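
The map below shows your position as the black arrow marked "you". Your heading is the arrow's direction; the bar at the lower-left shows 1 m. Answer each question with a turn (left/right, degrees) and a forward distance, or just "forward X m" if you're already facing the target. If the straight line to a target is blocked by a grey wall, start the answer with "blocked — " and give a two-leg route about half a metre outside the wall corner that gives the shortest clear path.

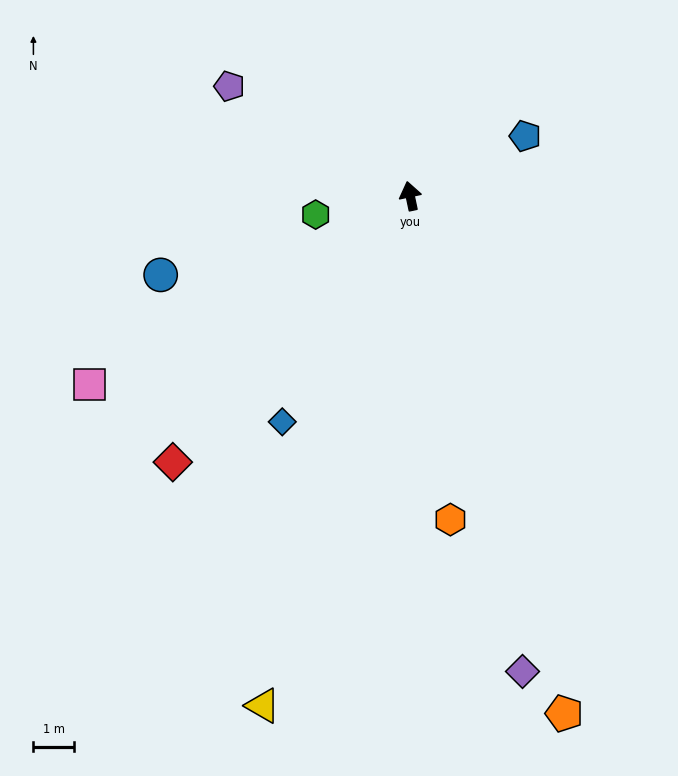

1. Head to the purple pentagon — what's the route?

turn left 47°, forward 5.2 m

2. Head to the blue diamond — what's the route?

turn left 139°, forward 6.4 m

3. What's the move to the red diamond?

turn left 126°, forward 8.9 m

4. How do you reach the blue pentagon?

turn right 74°, forward 3.2 m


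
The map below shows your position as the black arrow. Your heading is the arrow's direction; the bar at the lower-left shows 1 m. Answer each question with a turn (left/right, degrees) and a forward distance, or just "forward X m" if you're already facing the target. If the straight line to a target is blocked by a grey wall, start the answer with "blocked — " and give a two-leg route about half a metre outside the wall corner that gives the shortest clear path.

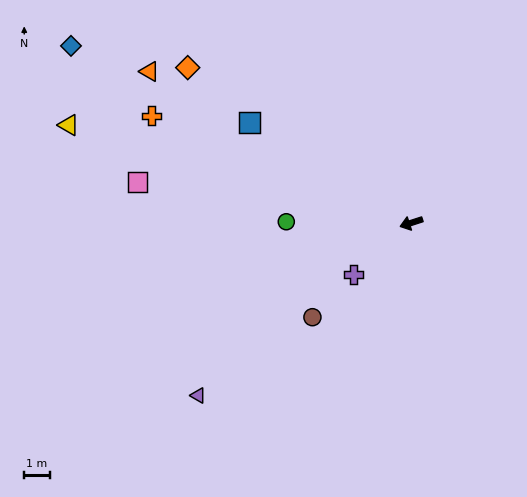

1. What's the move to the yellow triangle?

turn right 34°, forward 13.9 m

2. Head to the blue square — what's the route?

turn right 50°, forward 7.4 m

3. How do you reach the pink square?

turn right 26°, forward 10.8 m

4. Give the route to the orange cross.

turn right 40°, forward 10.9 m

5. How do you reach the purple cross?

turn left 24°, forward 3.0 m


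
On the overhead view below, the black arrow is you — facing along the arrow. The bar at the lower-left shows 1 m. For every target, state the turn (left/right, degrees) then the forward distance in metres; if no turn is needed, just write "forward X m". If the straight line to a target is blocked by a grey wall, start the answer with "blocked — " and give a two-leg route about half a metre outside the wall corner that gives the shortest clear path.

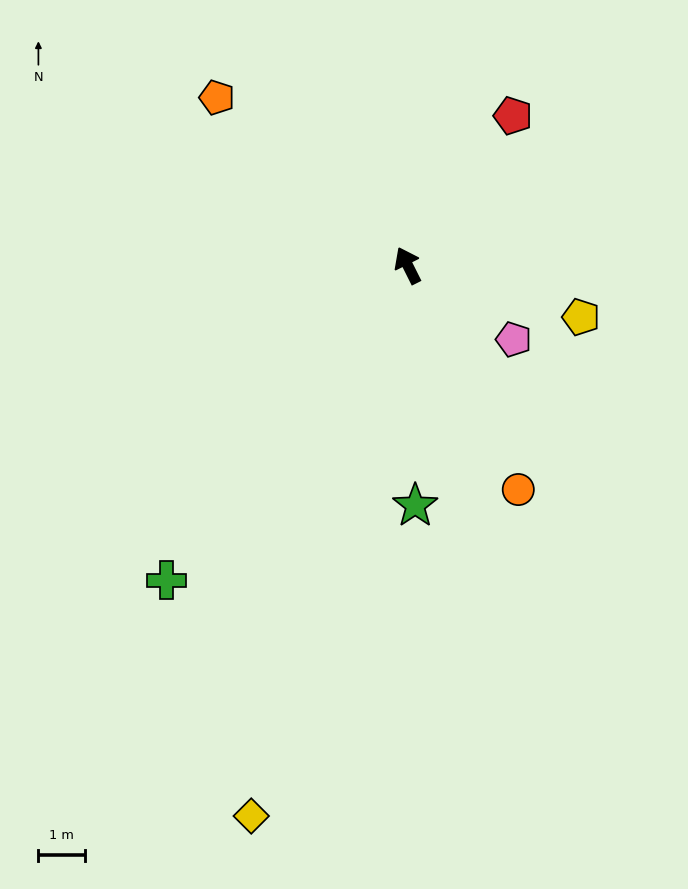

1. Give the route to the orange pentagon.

turn left 22°, forward 5.4 m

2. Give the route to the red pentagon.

turn right 62°, forward 3.9 m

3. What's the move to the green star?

turn left 155°, forward 5.1 m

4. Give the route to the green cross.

turn left 116°, forward 8.5 m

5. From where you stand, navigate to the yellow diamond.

turn left 138°, forward 12.2 m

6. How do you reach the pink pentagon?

turn right 152°, forward 2.8 m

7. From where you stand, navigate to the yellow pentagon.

turn right 133°, forward 3.9 m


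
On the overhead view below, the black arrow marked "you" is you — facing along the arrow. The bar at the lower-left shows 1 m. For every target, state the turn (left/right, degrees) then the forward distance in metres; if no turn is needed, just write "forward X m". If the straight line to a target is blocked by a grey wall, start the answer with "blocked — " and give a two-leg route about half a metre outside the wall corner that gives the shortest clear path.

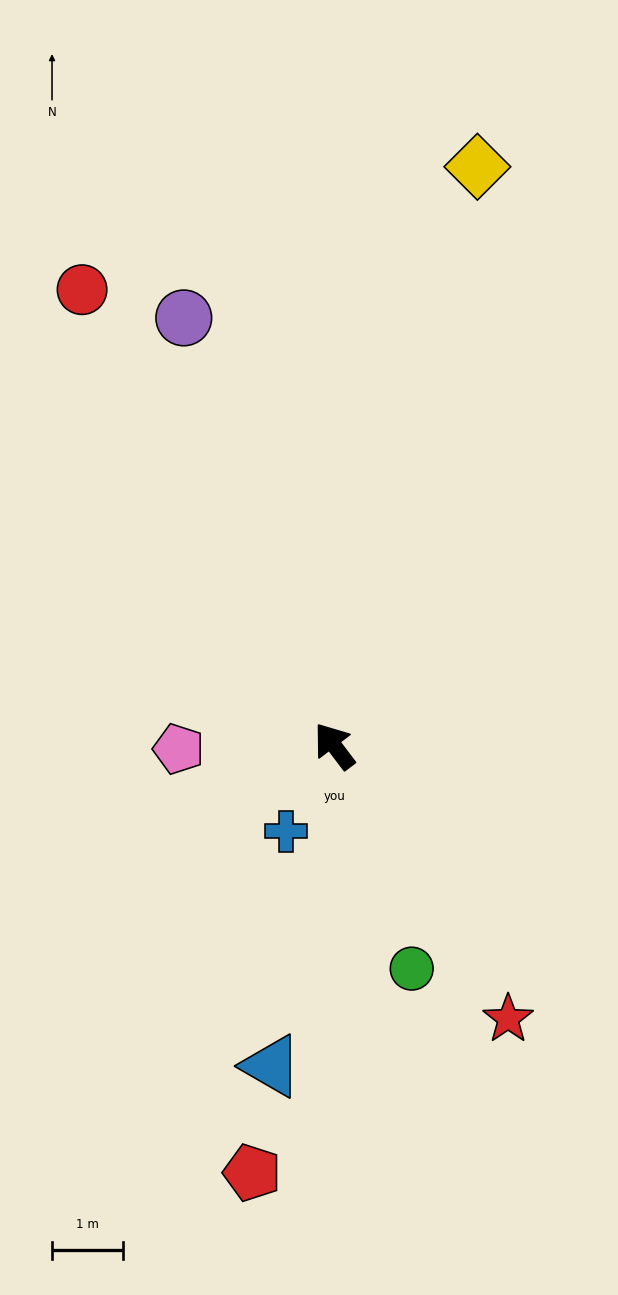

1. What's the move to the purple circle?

turn right 18°, forward 6.4 m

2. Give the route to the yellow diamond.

turn right 51°, forward 8.4 m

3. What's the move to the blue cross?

turn left 113°, forward 1.4 m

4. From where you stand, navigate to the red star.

turn left 175°, forward 4.6 m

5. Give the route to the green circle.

turn left 162°, forward 3.3 m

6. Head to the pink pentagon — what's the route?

turn left 54°, forward 2.2 m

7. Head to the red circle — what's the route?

turn right 8°, forward 7.4 m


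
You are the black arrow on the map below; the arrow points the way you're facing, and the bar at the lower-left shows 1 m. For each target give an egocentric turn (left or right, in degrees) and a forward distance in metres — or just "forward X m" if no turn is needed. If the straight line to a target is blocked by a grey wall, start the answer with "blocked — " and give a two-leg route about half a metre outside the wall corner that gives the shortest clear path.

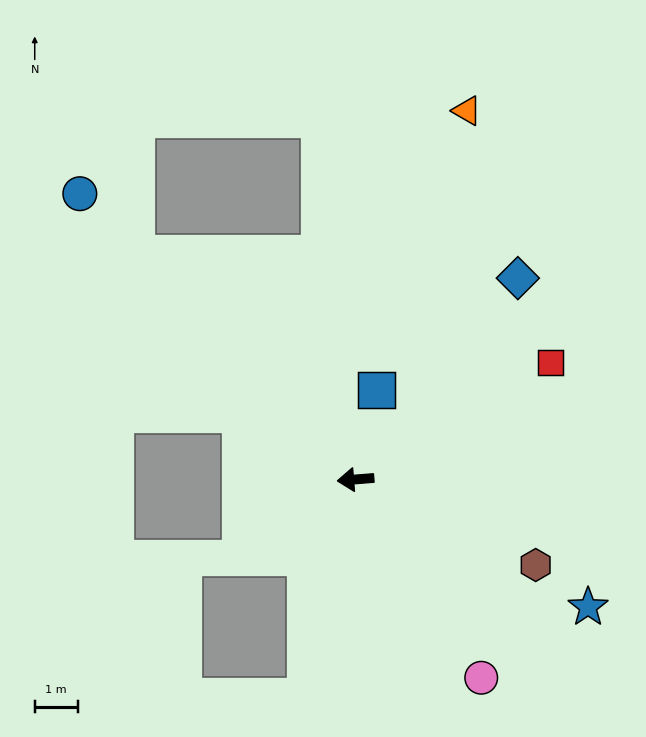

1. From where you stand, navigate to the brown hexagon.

turn left 150°, forward 4.6 m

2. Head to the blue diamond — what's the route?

turn right 133°, forward 6.0 m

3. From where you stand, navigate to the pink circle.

turn left 118°, forward 5.5 m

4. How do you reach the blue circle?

turn right 51°, forward 9.3 m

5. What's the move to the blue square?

turn right 108°, forward 2.1 m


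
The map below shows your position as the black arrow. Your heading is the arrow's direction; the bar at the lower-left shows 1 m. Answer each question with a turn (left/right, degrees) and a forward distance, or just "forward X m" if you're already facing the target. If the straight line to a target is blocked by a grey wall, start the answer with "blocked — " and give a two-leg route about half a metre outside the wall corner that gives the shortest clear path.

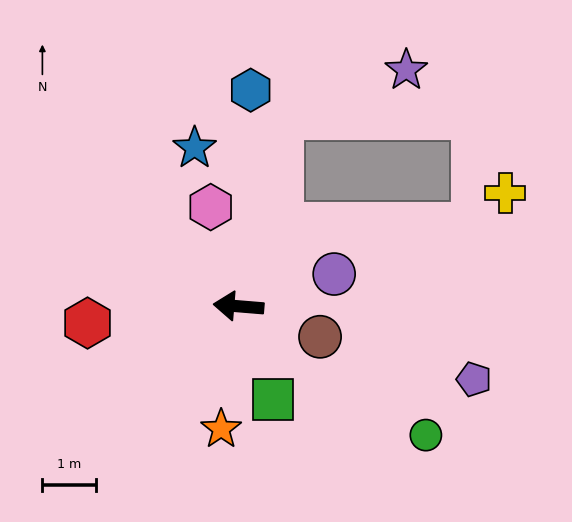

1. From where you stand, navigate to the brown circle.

turn left 164°, forward 1.6 m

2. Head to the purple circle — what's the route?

turn right 157°, forward 1.9 m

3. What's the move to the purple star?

blocked — turn right 98°, forward 3.6 m, then turn right 57°, forward 2.5 m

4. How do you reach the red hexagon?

turn left 11°, forward 2.8 m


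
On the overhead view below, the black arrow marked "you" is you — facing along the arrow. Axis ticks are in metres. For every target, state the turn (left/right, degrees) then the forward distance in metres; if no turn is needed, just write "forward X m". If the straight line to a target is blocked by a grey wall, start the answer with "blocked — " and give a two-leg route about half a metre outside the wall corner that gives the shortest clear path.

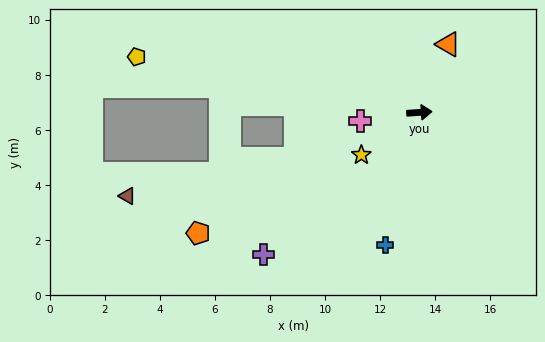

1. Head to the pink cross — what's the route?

turn right 175°, forward 2.2 m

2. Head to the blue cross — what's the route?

turn right 108°, forward 5.0 m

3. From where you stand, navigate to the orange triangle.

turn left 63°, forward 2.7 m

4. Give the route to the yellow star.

turn right 148°, forward 2.6 m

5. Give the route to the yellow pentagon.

turn left 165°, forward 10.5 m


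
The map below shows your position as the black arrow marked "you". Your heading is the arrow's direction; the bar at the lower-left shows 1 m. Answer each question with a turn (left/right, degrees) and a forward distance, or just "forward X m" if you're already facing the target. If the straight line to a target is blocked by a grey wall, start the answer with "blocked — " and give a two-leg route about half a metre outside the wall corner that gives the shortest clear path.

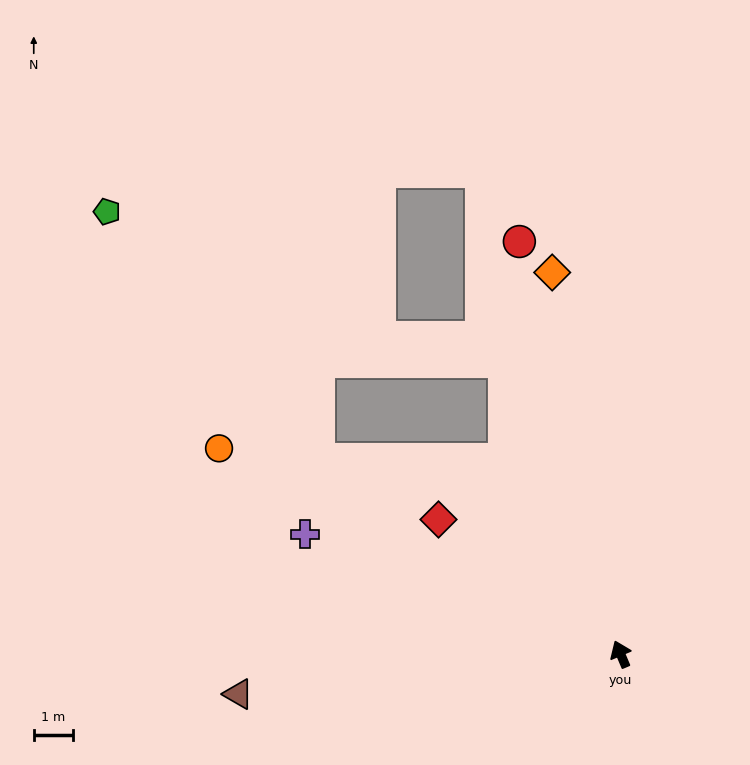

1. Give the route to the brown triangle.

turn left 73°, forward 9.7 m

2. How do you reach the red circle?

turn right 9°, forward 10.8 m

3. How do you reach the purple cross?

turn left 46°, forward 8.6 m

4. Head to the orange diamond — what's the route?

turn right 13°, forward 9.8 m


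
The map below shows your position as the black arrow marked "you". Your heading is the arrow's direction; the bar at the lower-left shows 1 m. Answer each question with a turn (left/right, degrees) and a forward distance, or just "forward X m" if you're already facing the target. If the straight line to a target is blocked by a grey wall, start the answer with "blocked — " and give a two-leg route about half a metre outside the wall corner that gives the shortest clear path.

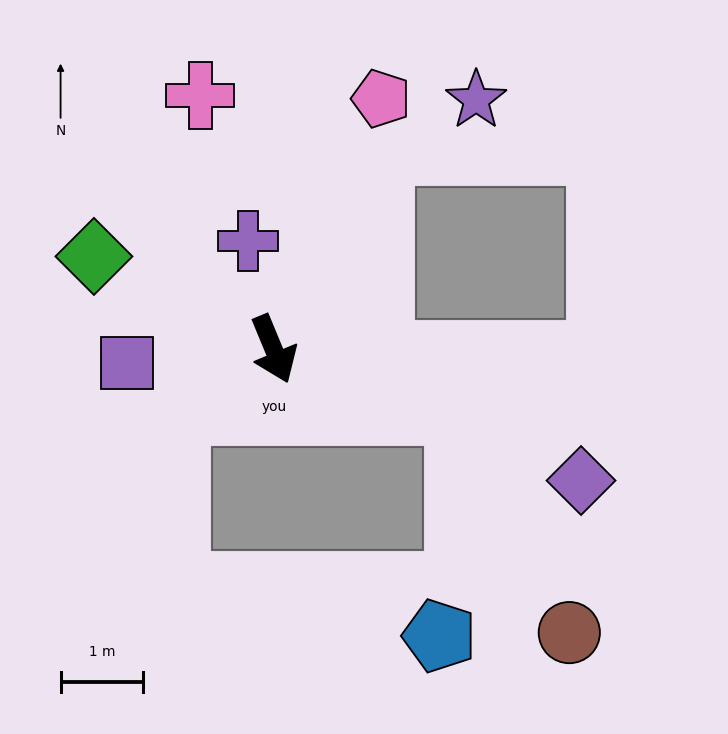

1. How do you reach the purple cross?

turn left 171°, forward 1.3 m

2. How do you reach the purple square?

turn right 107°, forward 1.8 m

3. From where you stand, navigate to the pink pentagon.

turn left 134°, forward 3.3 m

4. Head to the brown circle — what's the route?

blocked — turn left 50°, forward 2.4 m, then turn right 46°, forward 3.0 m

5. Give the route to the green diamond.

turn right 140°, forward 2.4 m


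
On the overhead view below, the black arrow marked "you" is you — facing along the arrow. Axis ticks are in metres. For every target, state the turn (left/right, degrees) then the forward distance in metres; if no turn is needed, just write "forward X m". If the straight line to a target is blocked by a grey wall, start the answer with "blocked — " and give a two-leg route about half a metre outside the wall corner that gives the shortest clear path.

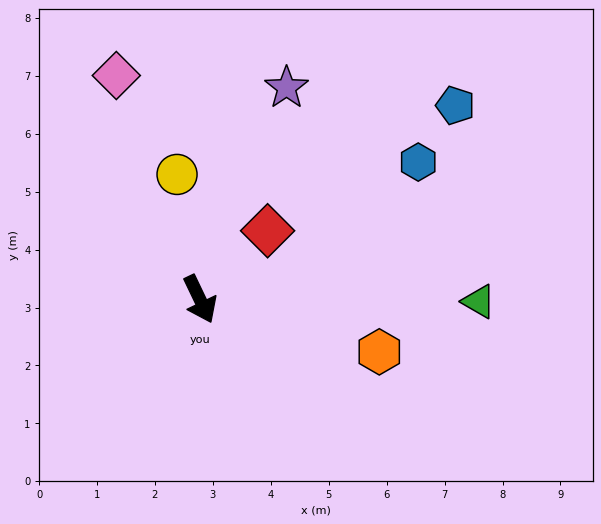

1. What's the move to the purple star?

turn left 132°, forward 3.9 m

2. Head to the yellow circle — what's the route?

turn left 165°, forward 2.2 m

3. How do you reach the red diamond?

turn left 110°, forward 1.7 m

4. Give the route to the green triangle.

turn left 64°, forward 4.8 m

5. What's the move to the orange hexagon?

turn left 48°, forward 3.2 m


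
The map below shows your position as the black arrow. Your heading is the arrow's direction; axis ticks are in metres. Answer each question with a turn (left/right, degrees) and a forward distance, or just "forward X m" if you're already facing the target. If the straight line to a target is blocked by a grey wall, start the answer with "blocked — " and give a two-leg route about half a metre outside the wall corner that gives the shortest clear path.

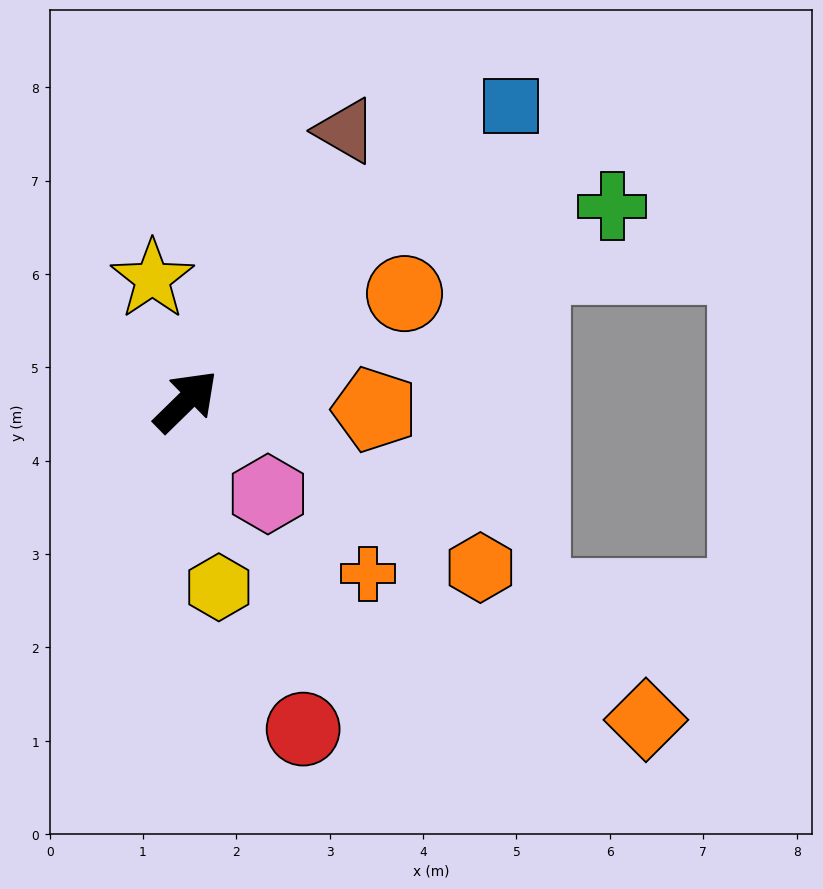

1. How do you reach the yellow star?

turn left 61°, forward 1.4 m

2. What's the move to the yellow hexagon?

turn right 124°, forward 2.0 m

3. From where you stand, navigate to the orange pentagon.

turn right 47°, forward 2.0 m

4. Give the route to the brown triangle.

turn left 15°, forward 3.4 m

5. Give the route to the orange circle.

turn right 18°, forward 2.6 m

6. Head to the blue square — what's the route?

turn right 2°, forward 4.7 m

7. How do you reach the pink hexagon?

turn right 93°, forward 1.3 m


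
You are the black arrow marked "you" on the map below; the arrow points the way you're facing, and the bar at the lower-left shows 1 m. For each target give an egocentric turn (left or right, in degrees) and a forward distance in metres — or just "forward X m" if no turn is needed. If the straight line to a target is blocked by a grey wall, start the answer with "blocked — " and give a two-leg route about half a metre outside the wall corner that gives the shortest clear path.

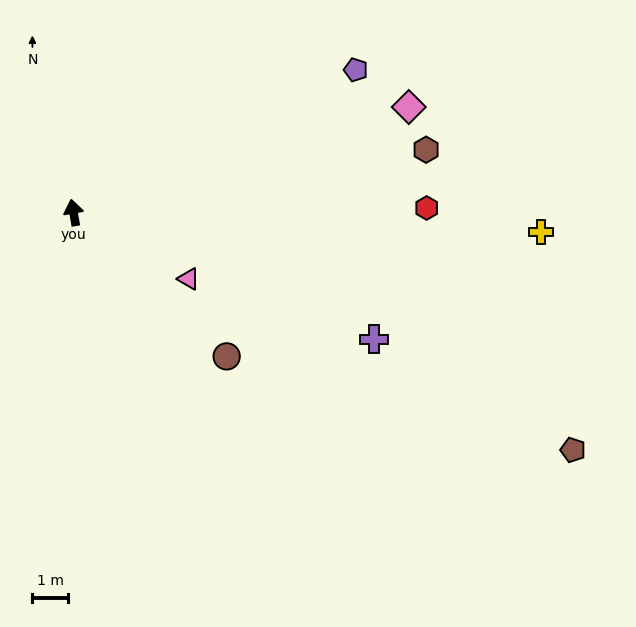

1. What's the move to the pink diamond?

turn right 83°, forward 9.9 m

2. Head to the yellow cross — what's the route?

turn right 102°, forward 13.2 m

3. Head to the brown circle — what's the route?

turn right 143°, forward 5.9 m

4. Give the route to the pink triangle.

turn right 130°, forward 3.8 m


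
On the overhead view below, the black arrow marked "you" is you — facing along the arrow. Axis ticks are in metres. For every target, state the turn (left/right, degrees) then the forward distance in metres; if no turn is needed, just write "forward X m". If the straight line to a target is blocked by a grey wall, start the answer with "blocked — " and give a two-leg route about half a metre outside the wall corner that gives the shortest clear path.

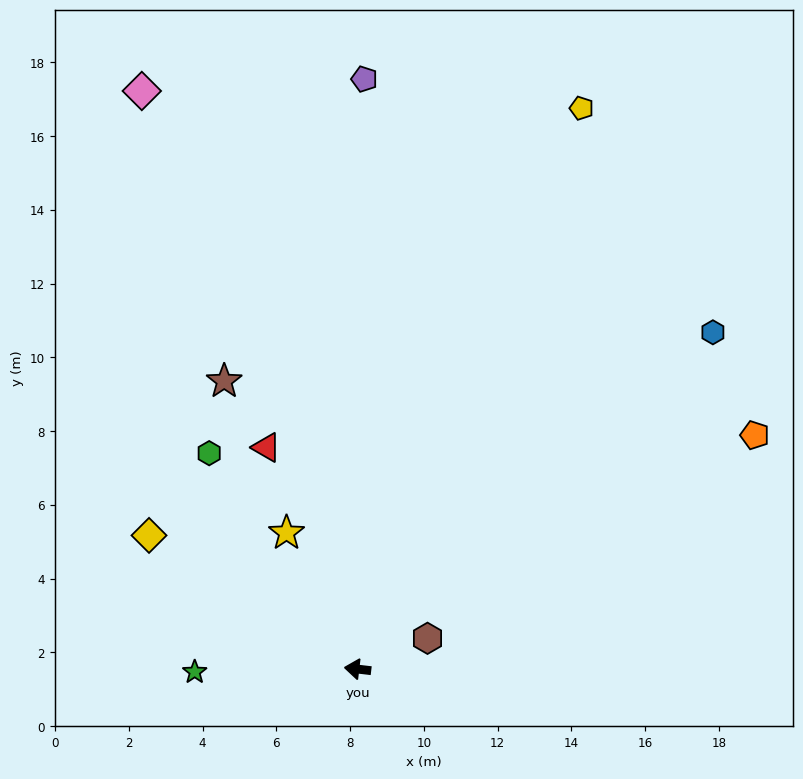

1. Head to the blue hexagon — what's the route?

turn right 130°, forward 13.3 m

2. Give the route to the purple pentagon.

turn right 84°, forward 16.0 m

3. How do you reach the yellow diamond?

turn right 26°, forward 6.7 m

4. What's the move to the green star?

turn left 8°, forward 4.4 m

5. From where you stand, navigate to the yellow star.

turn right 56°, forward 4.2 m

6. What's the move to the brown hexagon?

turn right 150°, forward 2.1 m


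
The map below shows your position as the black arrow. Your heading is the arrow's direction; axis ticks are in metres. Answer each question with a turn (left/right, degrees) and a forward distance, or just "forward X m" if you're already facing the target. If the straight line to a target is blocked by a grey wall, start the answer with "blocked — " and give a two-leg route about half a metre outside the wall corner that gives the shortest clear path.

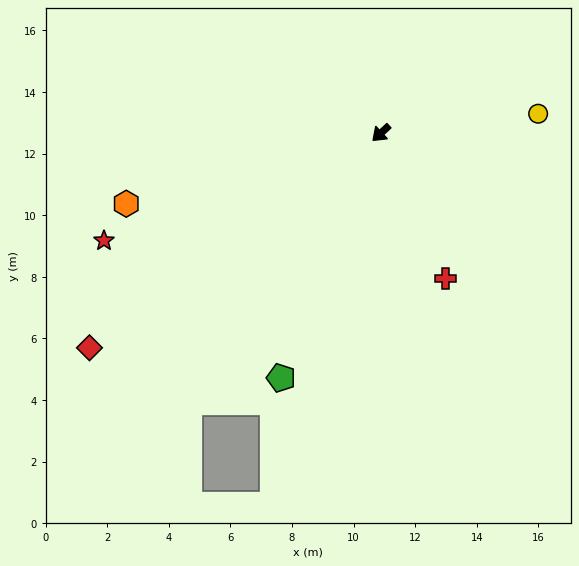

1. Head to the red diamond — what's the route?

turn right 6°, forward 11.8 m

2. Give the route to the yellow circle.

turn left 144°, forward 5.1 m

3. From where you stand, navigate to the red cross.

turn left 71°, forward 5.2 m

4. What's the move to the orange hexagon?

turn right 27°, forward 8.6 m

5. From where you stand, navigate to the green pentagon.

turn left 25°, forward 8.6 m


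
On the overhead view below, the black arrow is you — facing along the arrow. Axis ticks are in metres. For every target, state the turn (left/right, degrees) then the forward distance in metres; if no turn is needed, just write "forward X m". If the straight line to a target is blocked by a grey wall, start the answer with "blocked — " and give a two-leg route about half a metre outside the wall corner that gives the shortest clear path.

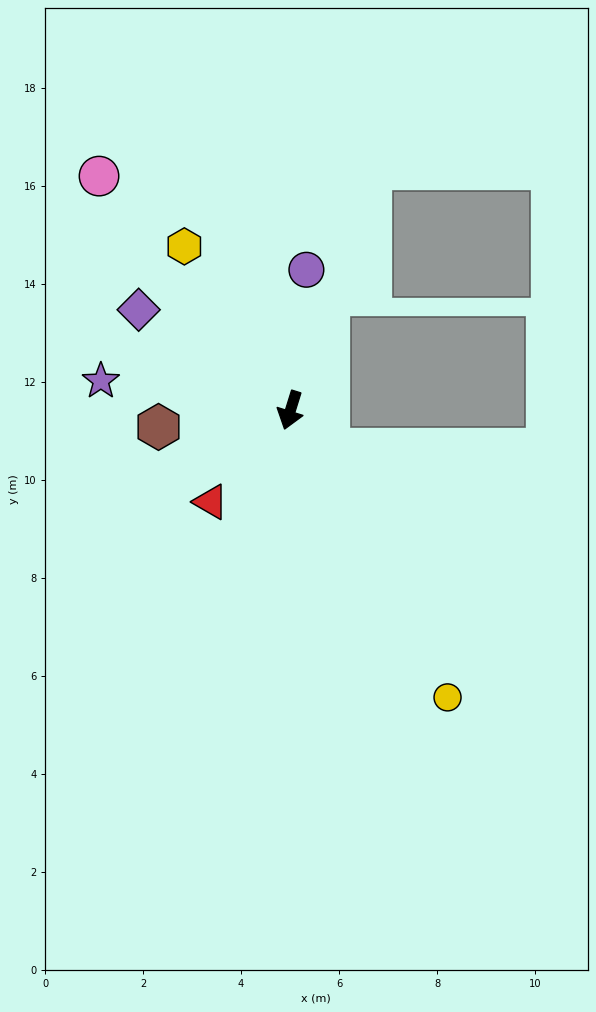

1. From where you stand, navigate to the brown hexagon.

turn right 66°, forward 2.7 m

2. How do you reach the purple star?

turn right 82°, forward 3.9 m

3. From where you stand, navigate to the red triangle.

turn right 24°, forward 2.5 m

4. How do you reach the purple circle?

turn right 169°, forward 2.9 m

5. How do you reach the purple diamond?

turn right 106°, forward 3.7 m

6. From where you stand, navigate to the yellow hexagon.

turn right 130°, forward 4.0 m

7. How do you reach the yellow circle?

turn left 46°, forward 6.7 m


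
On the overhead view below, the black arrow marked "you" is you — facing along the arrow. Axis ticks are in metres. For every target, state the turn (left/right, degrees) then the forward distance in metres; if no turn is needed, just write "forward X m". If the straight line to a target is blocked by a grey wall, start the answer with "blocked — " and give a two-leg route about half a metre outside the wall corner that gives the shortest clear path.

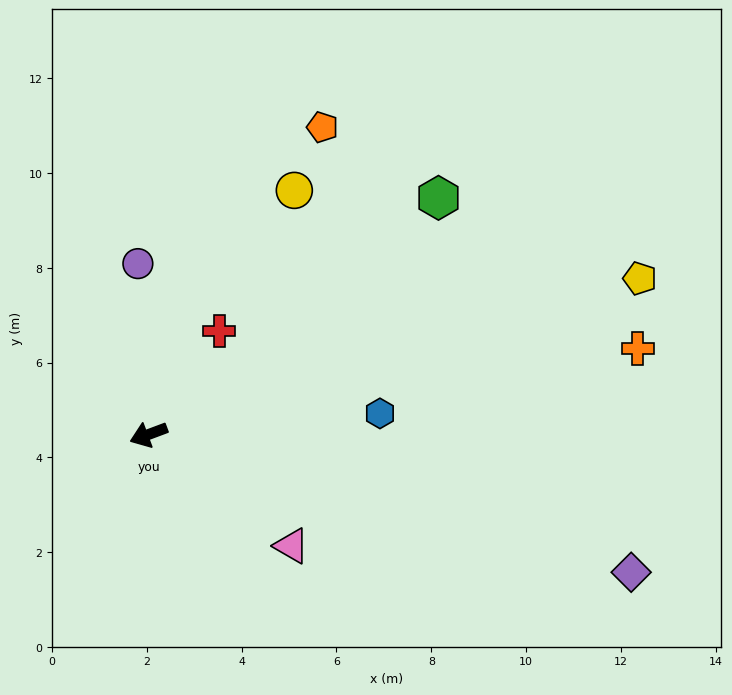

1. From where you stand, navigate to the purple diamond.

turn left 144°, forward 10.6 m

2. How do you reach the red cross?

turn right 145°, forward 2.6 m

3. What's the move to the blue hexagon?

turn left 165°, forward 4.9 m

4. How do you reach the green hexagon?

turn right 161°, forward 7.9 m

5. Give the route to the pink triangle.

turn left 122°, forward 3.8 m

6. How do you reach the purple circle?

turn right 107°, forward 3.6 m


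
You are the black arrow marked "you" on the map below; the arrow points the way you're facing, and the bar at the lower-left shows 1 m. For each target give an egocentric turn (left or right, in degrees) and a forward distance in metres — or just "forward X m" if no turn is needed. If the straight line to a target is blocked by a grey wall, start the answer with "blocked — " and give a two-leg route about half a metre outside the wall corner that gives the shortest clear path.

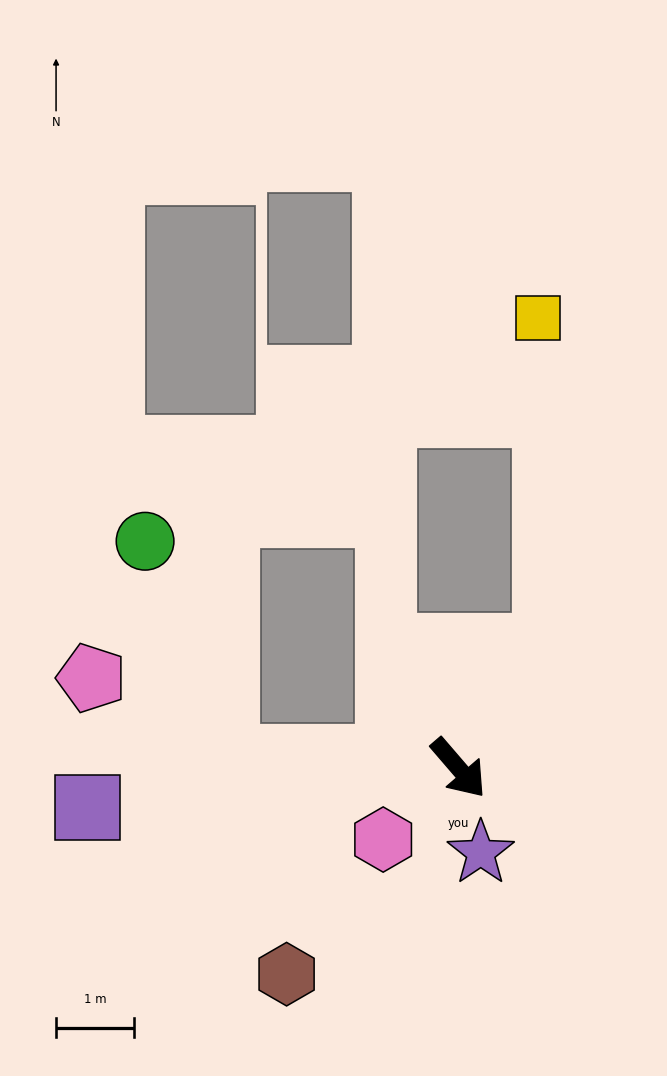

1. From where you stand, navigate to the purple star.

turn right 26°, forward 1.1 m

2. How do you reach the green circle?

blocked — turn right 133°, forward 3.0 m, then turn right 67°, forward 3.0 m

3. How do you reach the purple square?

turn right 125°, forward 4.8 m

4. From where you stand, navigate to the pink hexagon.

turn right 87°, forward 1.3 m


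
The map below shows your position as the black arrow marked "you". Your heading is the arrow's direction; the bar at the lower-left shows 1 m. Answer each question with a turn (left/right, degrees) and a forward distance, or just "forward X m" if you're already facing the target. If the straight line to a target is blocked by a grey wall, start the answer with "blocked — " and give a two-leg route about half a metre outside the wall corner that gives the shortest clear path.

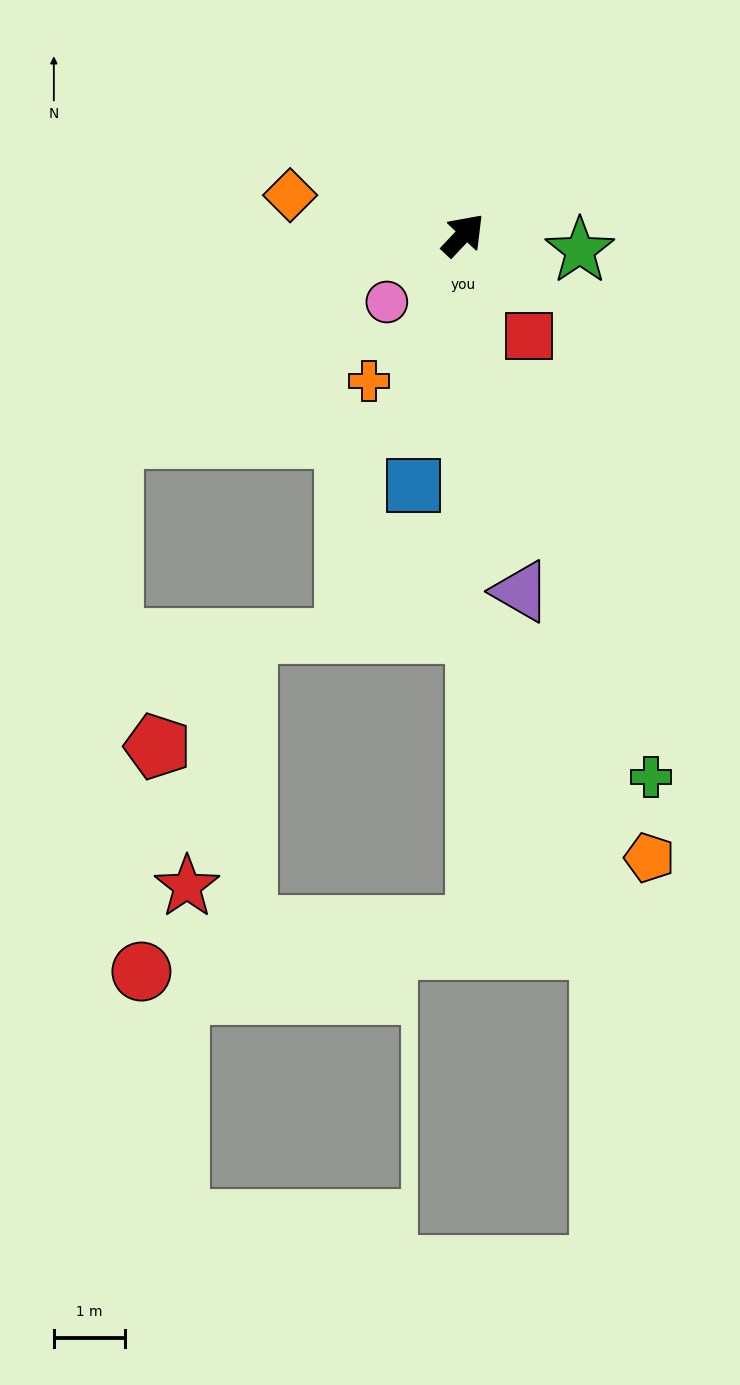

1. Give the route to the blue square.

turn right 148°, forward 3.6 m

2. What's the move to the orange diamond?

turn left 120°, forward 2.5 m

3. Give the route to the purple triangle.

turn right 127°, forward 5.0 m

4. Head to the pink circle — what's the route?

turn left 175°, forward 1.4 m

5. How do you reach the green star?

turn right 54°, forward 1.6 m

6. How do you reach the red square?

turn right 104°, forward 1.7 m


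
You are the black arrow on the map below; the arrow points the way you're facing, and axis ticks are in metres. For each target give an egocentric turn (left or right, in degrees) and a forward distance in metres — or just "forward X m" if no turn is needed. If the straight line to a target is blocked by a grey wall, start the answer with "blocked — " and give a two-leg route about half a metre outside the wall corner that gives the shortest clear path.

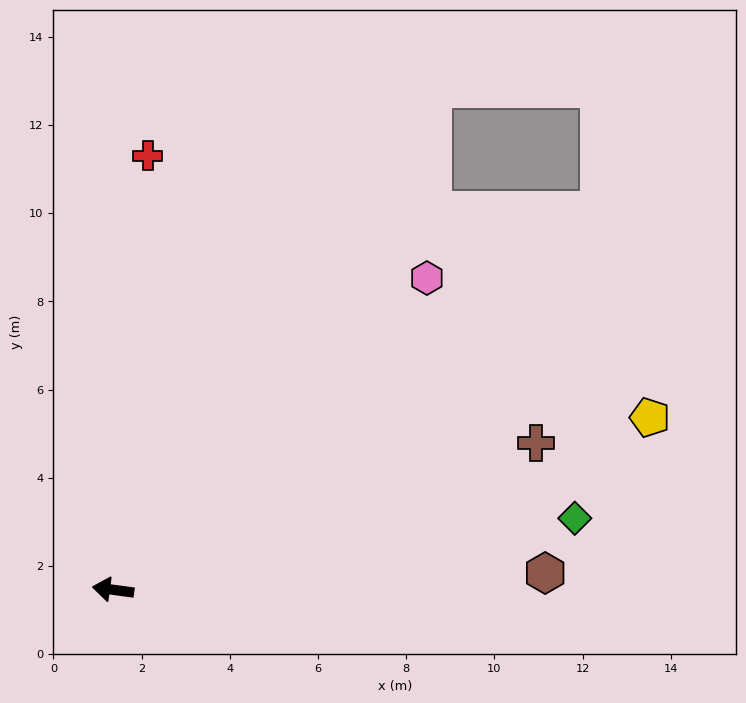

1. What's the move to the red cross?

turn right 87°, forward 9.9 m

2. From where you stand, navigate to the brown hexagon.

turn right 170°, forward 9.8 m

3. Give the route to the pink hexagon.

turn right 127°, forward 10.0 m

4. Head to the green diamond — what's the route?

turn right 163°, forward 10.6 m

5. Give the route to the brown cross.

turn right 153°, forward 10.2 m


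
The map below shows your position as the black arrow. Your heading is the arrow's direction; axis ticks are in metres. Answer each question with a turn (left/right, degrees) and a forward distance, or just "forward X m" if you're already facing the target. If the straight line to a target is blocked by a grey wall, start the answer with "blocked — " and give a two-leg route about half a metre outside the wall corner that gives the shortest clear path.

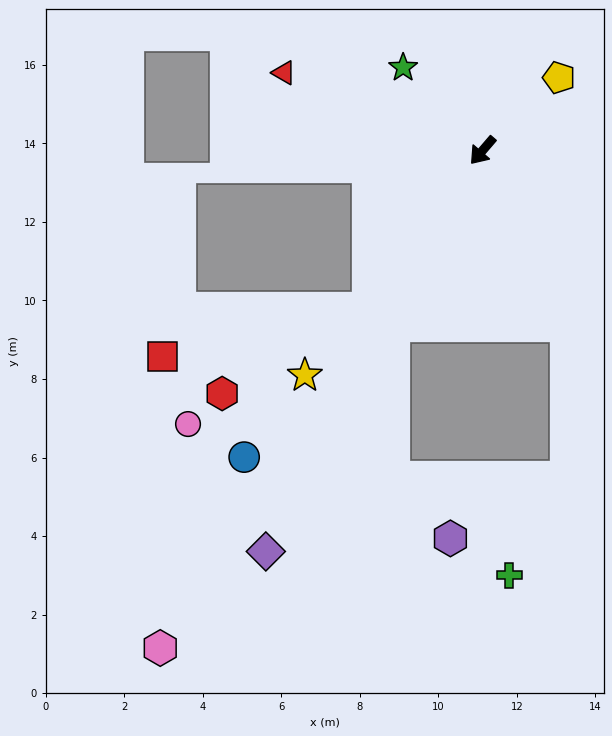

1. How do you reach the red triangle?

turn right 71°, forward 5.4 m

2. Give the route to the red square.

blocked — turn left 5°, forward 5.0 m, then turn right 41°, forward 5.4 m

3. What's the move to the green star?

turn right 96°, forward 2.9 m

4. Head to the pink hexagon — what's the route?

turn left 8°, forward 15.1 m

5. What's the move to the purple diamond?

turn left 12°, forward 11.6 m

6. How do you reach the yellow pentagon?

turn left 174°, forward 2.7 m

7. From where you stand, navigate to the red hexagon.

blocked — turn left 5°, forward 5.0 m, then turn right 24°, forward 4.3 m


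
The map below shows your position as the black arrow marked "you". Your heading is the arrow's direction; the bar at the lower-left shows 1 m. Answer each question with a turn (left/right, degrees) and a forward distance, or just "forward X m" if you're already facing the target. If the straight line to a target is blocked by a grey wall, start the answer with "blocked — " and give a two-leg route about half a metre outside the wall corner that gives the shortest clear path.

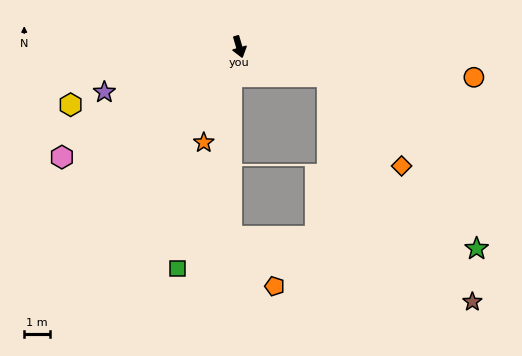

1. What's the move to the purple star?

turn right 88°, forward 5.6 m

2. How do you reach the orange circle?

turn left 66°, forward 9.3 m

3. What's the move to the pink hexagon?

turn right 74°, forward 8.2 m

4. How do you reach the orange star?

turn right 36°, forward 4.0 m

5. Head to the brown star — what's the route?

blocked — turn left 55°, forward 3.7 m, then turn right 38°, forward 10.6 m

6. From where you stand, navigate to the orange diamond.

blocked — turn left 55°, forward 3.7 m, then turn right 31°, forward 4.6 m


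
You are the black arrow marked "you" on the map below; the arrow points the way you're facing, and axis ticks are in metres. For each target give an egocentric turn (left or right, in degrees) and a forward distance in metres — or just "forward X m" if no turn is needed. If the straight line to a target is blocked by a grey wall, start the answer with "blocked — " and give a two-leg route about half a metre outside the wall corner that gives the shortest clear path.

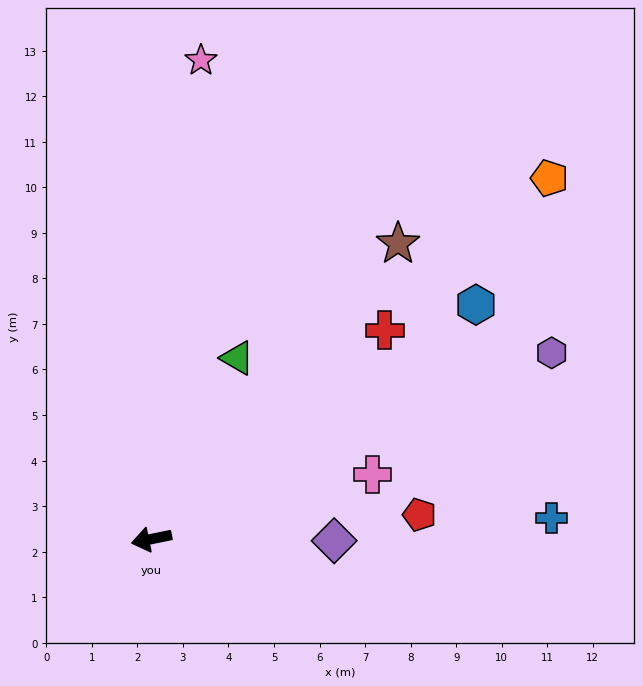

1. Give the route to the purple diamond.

turn left 168°, forward 4.0 m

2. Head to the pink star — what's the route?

turn right 107°, forward 10.6 m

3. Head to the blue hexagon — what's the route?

turn right 156°, forward 8.8 m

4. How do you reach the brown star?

turn right 141°, forward 8.4 m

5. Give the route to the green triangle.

turn right 127°, forward 4.4 m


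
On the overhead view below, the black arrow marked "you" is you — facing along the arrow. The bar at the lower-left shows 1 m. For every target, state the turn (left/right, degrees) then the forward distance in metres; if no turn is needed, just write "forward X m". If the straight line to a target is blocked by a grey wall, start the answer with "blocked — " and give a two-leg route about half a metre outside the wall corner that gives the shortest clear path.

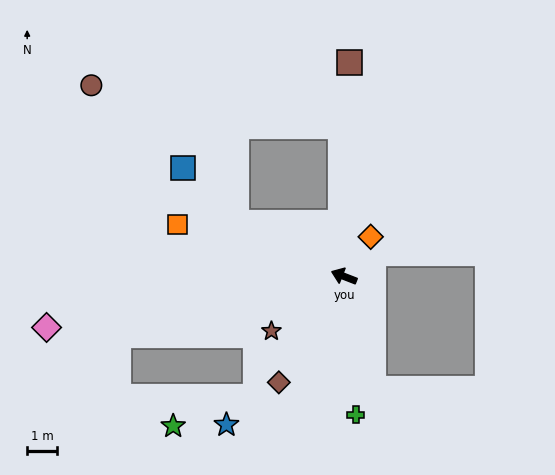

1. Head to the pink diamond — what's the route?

turn left 31°, forward 10.2 m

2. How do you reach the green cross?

turn left 116°, forward 4.7 m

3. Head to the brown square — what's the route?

turn right 70°, forward 7.2 m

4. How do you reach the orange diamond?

turn right 103°, forward 1.6 m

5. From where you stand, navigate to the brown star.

turn left 58°, forward 3.1 m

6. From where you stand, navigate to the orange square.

turn left 4°, forward 5.9 m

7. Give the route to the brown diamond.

turn left 80°, forward 4.2 m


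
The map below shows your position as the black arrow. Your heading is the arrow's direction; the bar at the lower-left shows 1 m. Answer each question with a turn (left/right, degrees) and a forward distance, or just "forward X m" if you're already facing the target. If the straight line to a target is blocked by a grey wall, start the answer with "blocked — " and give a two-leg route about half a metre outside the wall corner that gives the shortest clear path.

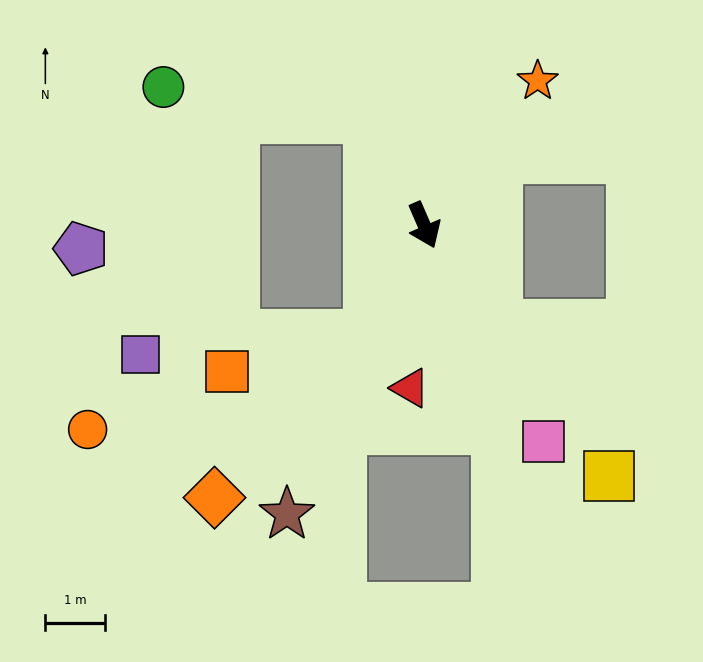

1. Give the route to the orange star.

turn left 118°, forward 3.1 m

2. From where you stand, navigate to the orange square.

blocked — turn right 50°, forward 2.0 m, then turn right 49°, forward 2.4 m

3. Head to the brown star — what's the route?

turn right 49°, forward 5.3 m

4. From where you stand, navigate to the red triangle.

turn right 28°, forward 2.7 m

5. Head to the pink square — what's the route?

turn left 5°, forward 4.1 m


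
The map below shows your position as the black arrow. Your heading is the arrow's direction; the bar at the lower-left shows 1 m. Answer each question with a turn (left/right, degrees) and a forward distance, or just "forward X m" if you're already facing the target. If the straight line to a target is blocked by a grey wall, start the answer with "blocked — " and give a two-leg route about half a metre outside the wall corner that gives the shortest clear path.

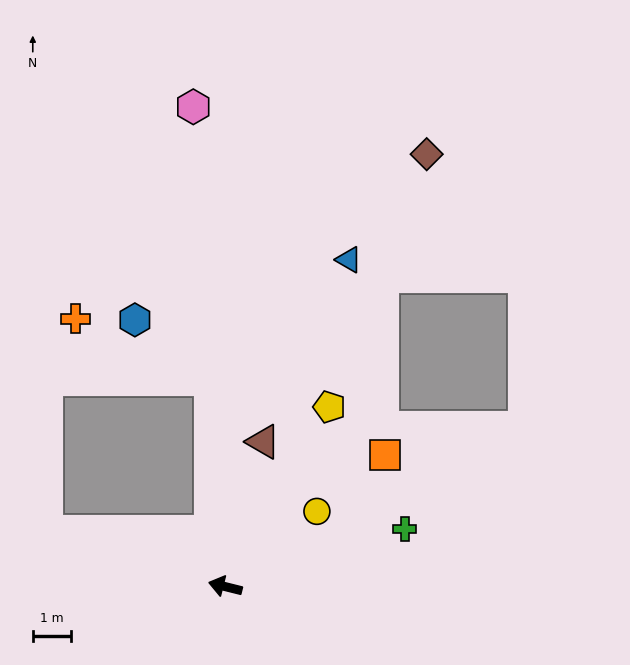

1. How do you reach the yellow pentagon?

turn right 106°, forward 5.4 m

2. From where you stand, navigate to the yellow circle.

turn right 127°, forward 3.1 m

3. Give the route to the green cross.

turn right 148°, forward 4.9 m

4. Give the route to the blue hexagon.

blocked — turn right 72°, forward 5.4 m, then turn left 48°, forward 2.5 m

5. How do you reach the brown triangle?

turn right 91°, forward 3.9 m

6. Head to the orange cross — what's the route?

blocked — turn right 72°, forward 5.4 m, then turn left 62°, forward 3.9 m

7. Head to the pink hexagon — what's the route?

turn right 72°, forward 12.6 m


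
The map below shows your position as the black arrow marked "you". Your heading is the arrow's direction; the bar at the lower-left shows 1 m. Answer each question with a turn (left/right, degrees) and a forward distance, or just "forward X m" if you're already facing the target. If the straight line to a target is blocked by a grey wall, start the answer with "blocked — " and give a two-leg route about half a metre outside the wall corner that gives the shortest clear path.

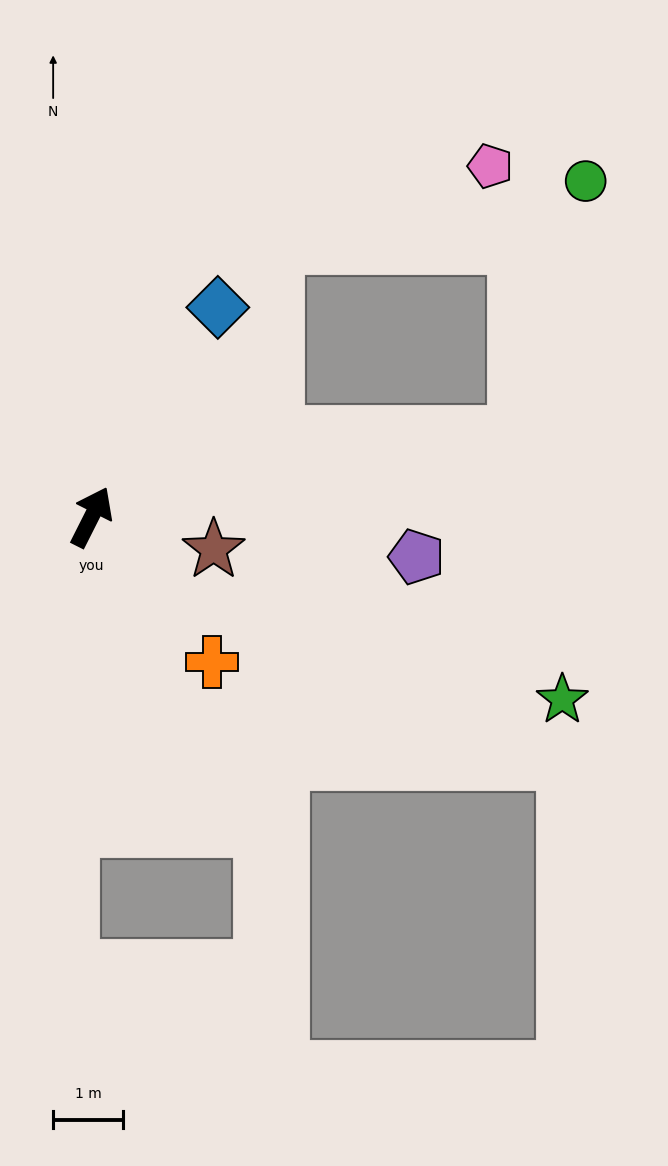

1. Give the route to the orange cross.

turn right 114°, forward 2.7 m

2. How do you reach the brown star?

turn right 78°, forward 1.8 m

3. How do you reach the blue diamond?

turn right 4°, forward 3.5 m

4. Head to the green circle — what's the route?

blocked — turn right 52°, forward 6.2 m, then turn left 64°, forward 3.8 m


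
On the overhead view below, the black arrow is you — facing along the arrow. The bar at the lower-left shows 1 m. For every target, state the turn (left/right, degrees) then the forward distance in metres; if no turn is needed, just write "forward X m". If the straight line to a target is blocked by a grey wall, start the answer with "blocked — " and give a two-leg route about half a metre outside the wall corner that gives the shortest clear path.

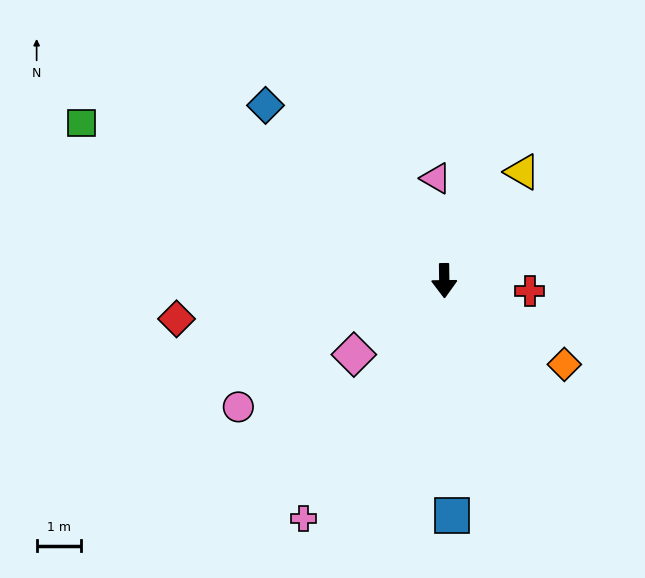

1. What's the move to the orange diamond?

turn left 54°, forward 3.3 m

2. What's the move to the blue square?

forward 5.3 m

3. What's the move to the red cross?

turn left 82°, forward 1.9 m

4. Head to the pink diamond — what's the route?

turn right 52°, forward 2.6 m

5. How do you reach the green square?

turn right 114°, forward 8.9 m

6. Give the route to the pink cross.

turn right 31°, forward 6.2 m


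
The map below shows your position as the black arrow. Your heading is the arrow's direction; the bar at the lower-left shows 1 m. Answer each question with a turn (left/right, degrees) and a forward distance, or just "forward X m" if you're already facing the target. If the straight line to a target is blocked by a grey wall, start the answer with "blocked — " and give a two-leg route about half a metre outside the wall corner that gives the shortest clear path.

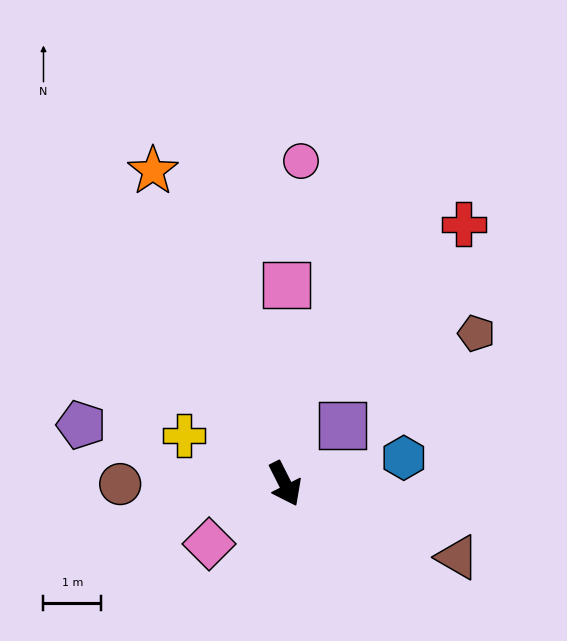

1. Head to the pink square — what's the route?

turn left 153°, forward 3.5 m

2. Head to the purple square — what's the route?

turn left 109°, forward 1.4 m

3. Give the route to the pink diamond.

turn right 78°, forward 1.7 m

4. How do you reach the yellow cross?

turn right 142°, forward 1.9 m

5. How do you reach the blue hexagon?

turn left 76°, forward 2.1 m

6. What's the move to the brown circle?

turn right 117°, forward 2.9 m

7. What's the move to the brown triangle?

turn left 40°, forward 3.3 m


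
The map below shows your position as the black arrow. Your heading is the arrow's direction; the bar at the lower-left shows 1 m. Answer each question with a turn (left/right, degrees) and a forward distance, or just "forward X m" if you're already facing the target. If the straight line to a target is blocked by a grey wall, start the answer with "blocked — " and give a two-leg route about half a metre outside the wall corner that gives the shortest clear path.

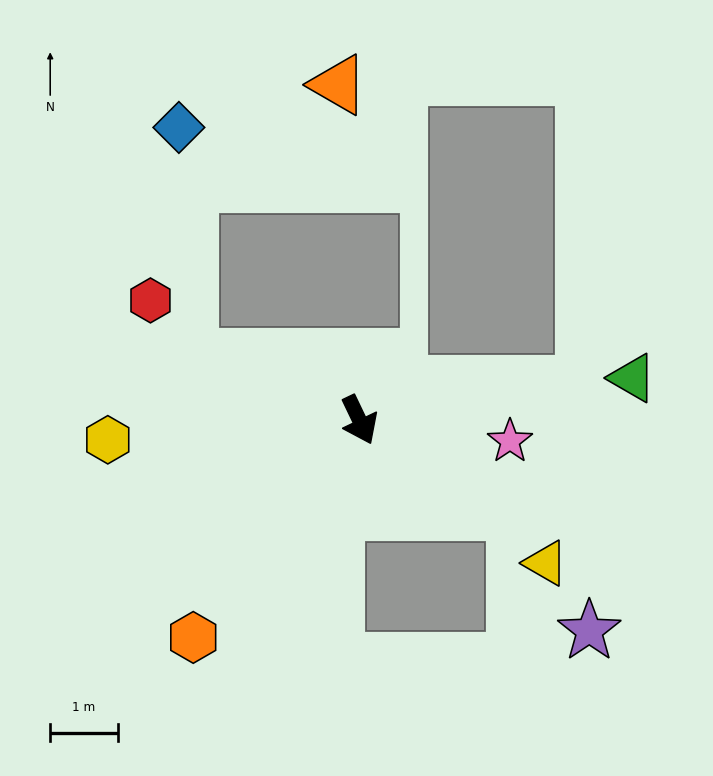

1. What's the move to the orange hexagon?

turn right 63°, forward 4.0 m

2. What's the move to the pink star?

turn left 56°, forward 2.2 m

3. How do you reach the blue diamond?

blocked — turn right 136°, forward 2.7 m, then turn right 67°, forward 3.4 m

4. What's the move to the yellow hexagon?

turn right 111°, forward 3.7 m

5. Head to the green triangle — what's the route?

turn left 73°, forward 4.1 m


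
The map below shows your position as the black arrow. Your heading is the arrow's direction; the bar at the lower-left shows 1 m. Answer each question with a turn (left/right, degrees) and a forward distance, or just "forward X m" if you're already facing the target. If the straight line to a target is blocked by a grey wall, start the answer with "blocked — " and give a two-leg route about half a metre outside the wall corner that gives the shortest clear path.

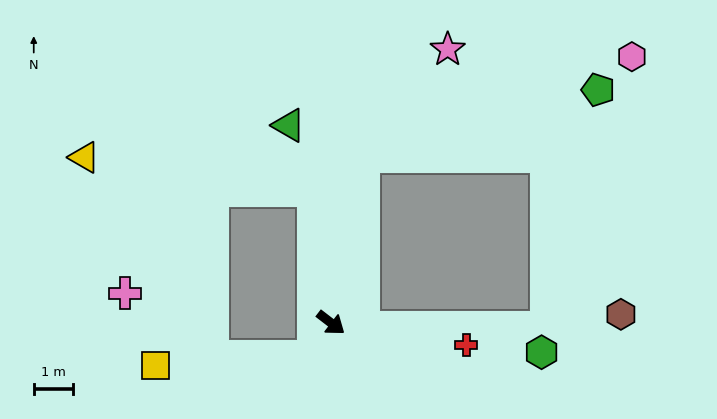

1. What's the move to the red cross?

turn left 28°, forward 3.5 m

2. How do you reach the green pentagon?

blocked — turn left 116°, forward 4.4 m, then turn right 63°, forward 6.2 m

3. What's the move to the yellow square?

blocked — turn right 79°, forward 1.0 m, then turn right 60°, forward 4.1 m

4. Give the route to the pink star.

blocked — turn left 116°, forward 4.4 m, then turn right 27°, forward 3.5 m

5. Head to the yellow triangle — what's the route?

blocked — turn left 135°, forward 3.4 m, then turn left 74°, forward 5.9 m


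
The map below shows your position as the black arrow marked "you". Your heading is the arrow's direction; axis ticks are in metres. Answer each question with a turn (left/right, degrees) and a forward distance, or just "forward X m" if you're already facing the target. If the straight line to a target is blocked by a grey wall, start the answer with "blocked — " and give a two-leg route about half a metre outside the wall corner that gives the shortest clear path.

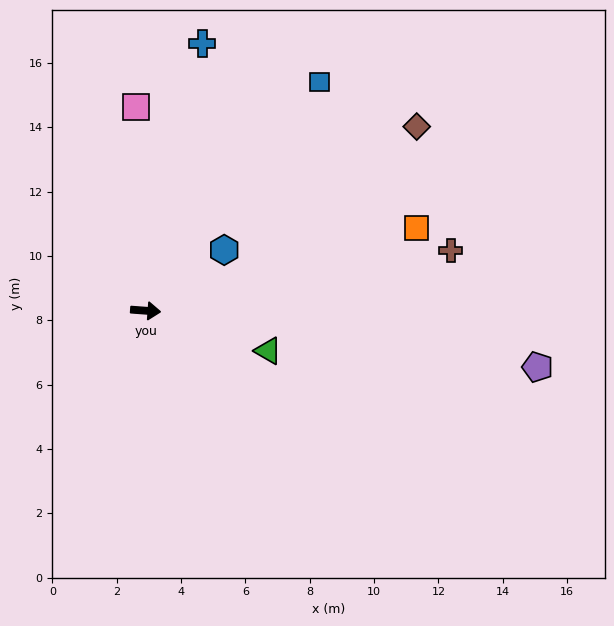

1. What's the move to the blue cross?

turn left 82°, forward 8.5 m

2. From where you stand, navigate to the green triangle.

turn right 14°, forward 4.0 m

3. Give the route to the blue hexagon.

turn left 42°, forward 3.1 m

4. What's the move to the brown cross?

turn left 15°, forward 9.7 m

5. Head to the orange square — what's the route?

turn left 21°, forward 8.8 m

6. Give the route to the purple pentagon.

turn right 4°, forward 12.3 m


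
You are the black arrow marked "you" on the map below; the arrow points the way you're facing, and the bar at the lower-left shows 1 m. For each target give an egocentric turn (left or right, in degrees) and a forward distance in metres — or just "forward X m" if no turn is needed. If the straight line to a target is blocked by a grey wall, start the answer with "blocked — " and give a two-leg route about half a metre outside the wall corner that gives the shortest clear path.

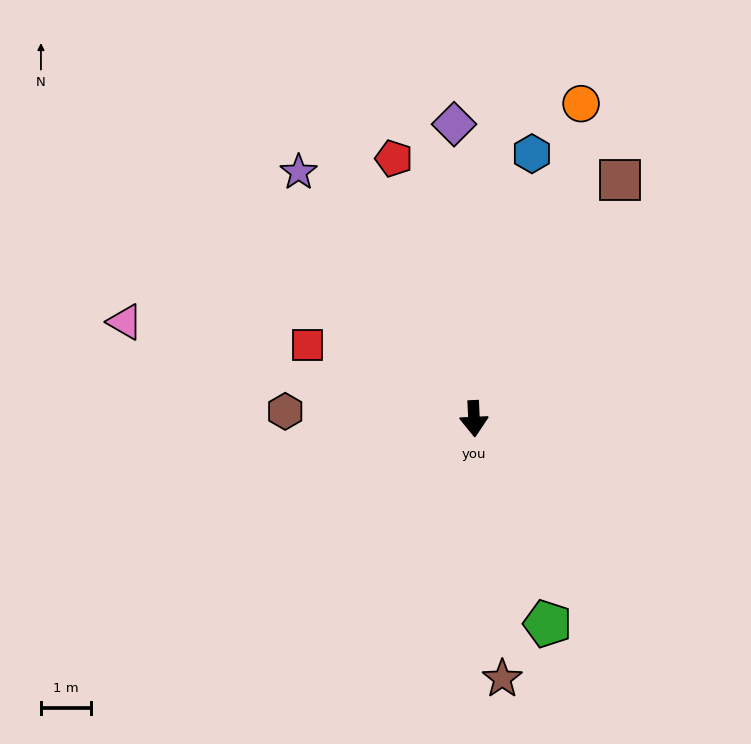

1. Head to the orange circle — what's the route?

turn left 159°, forward 6.6 m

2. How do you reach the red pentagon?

turn right 166°, forward 5.4 m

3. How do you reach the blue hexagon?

turn left 165°, forward 5.4 m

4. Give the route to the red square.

turn right 116°, forward 3.6 m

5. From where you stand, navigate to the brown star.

turn left 4°, forward 5.2 m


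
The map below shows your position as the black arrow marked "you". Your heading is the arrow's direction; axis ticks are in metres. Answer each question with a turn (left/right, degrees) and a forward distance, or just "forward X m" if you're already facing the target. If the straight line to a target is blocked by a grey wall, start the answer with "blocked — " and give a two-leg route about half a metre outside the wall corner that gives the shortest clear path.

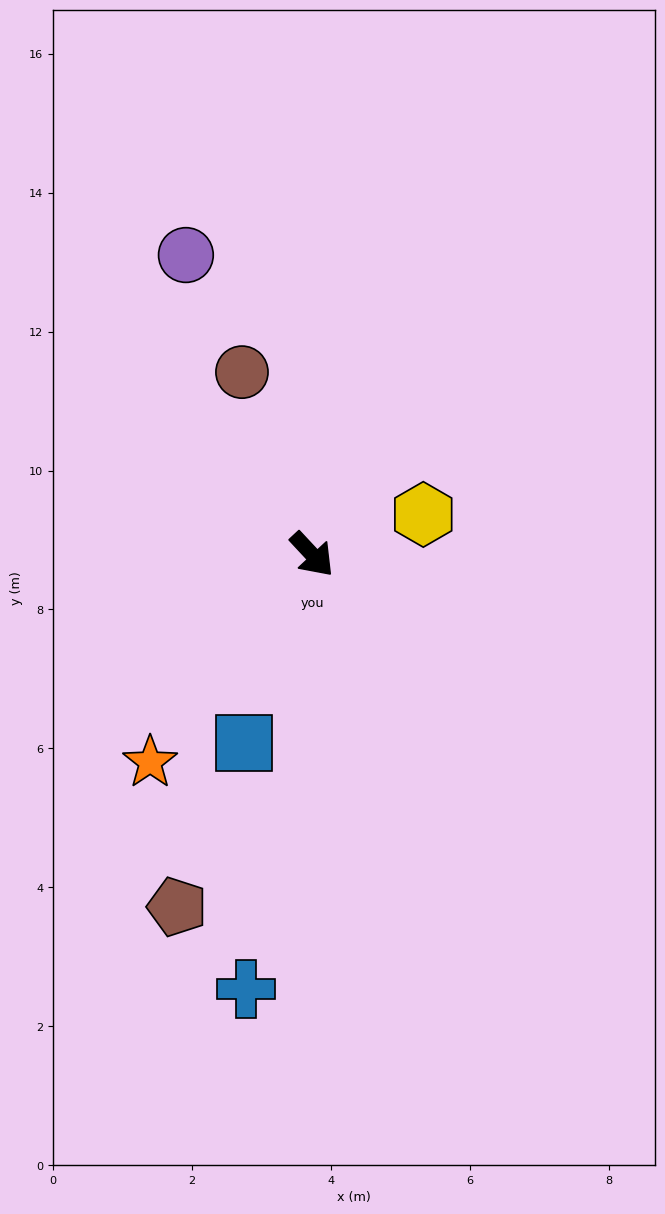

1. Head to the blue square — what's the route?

turn right 63°, forward 2.9 m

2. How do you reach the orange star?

turn right 81°, forward 3.8 m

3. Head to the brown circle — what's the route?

turn left 158°, forward 2.8 m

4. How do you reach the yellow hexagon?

turn left 67°, forward 1.7 m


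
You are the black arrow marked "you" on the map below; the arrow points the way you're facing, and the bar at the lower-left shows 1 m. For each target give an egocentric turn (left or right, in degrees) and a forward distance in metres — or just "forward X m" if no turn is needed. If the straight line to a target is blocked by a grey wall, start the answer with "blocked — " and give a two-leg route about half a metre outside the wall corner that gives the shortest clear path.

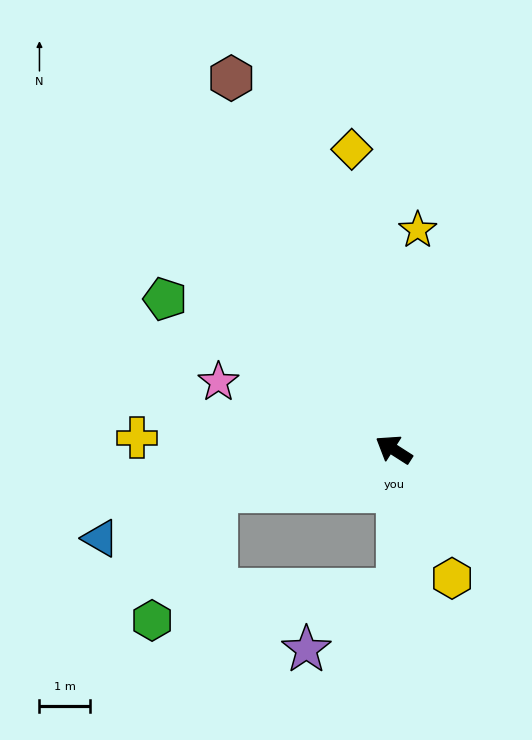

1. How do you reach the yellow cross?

turn left 30°, forward 5.1 m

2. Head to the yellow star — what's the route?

turn right 64°, forward 4.4 m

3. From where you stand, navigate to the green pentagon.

forward 5.4 m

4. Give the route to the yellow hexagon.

turn left 147°, forward 2.8 m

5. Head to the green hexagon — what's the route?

blocked — turn left 46°, forward 3.6 m, then turn left 50°, forward 2.9 m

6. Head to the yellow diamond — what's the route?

turn right 49°, forward 6.0 m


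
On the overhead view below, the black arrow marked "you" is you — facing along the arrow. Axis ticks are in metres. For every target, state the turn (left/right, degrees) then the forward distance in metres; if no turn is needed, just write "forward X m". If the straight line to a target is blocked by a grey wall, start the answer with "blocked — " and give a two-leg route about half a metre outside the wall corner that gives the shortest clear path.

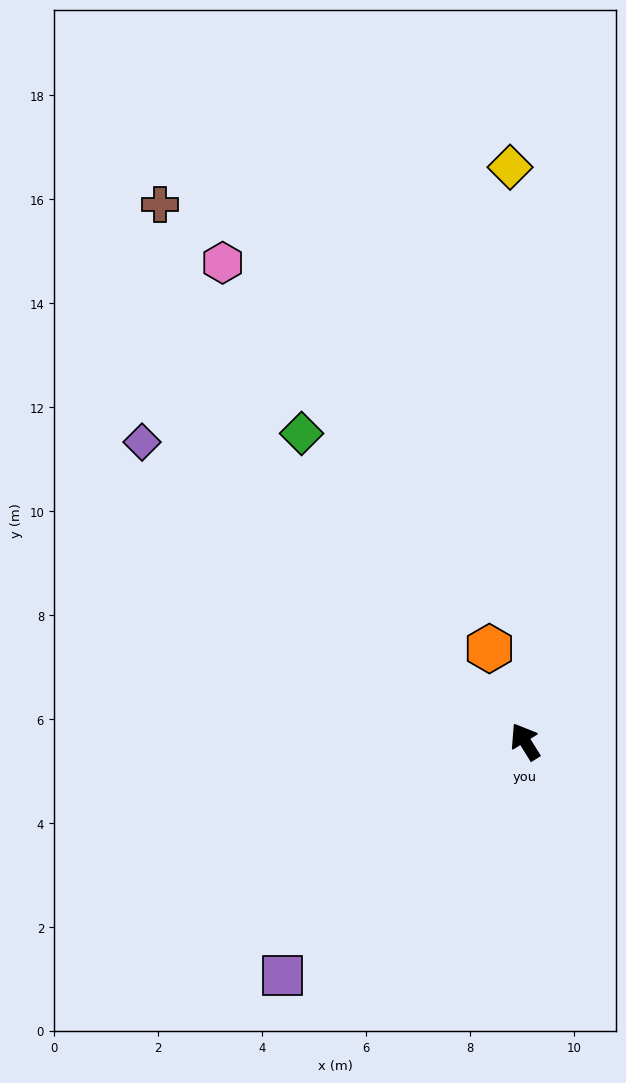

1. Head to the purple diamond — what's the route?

turn left 20°, forward 9.4 m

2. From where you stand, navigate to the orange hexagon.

turn right 11°, forward 1.9 m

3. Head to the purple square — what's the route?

turn left 102°, forward 6.5 m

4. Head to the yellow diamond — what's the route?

turn right 30°, forward 11.1 m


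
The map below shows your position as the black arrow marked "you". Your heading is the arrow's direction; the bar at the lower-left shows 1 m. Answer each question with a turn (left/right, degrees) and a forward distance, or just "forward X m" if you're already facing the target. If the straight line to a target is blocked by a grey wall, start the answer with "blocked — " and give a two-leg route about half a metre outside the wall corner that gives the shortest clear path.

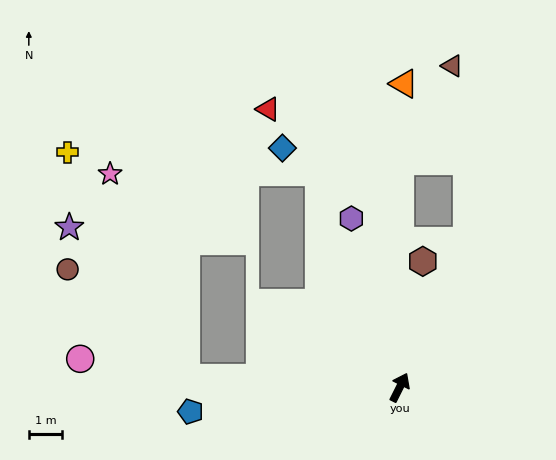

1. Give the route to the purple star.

blocked — turn left 114°, forward 6.5 m, then turn right 50°, forward 5.8 m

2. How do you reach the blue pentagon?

turn left 123°, forward 6.4 m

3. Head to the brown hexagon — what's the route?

turn left 16°, forward 3.9 m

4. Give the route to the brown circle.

blocked — turn left 114°, forward 6.5 m, then turn right 40°, forward 4.9 m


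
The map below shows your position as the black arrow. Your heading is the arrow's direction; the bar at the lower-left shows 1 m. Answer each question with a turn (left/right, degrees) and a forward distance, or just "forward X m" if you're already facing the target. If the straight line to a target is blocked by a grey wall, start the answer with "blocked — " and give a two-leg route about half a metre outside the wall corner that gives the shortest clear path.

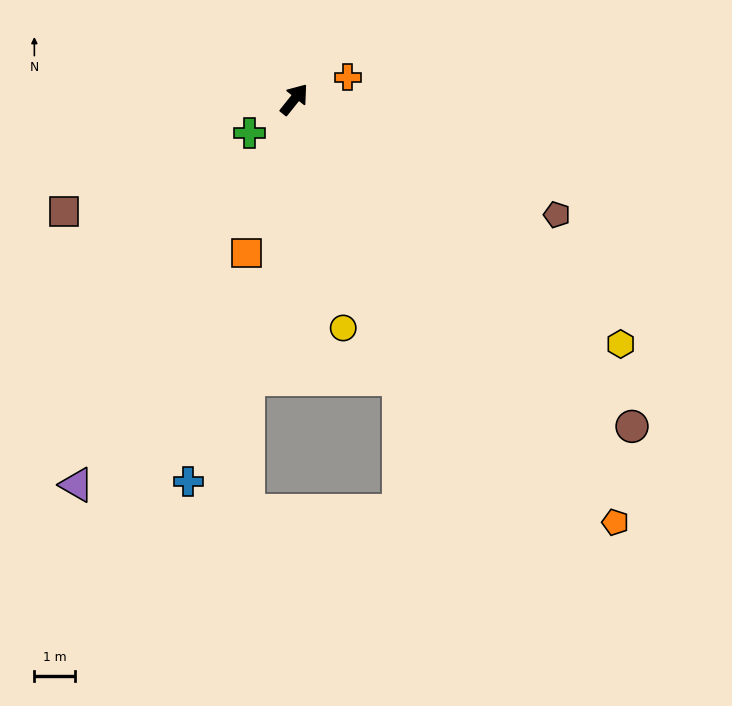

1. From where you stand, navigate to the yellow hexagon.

turn right 88°, forward 10.0 m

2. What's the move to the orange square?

turn right 159°, forward 3.9 m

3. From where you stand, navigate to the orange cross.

turn right 29°, forward 1.4 m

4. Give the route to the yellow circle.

turn right 129°, forward 5.7 m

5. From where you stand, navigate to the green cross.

turn left 166°, forward 1.4 m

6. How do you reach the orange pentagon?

turn right 104°, forward 13.0 m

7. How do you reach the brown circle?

turn right 95°, forward 11.5 m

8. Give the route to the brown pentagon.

turn right 75°, forward 7.0 m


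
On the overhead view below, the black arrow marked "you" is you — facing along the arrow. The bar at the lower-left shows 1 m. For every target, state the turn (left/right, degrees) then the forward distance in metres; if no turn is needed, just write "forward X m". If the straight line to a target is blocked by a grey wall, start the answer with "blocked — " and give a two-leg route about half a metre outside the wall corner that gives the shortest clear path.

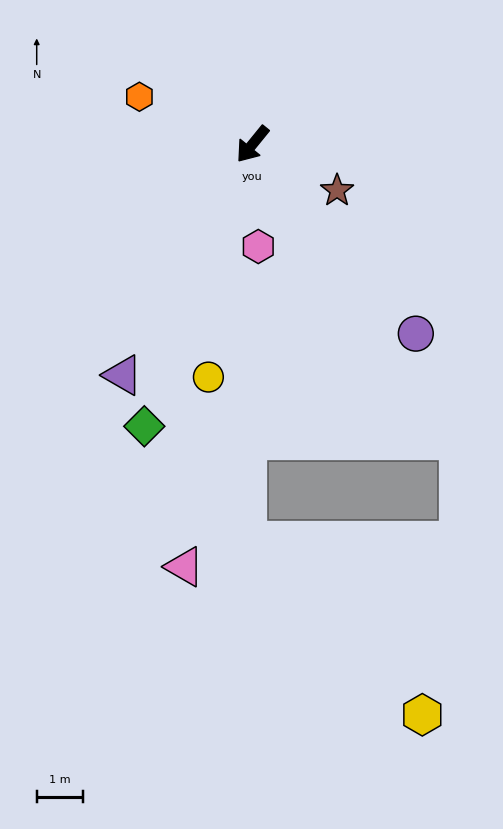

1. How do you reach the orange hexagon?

turn right 74°, forward 2.7 m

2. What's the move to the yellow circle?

turn left 28°, forward 5.1 m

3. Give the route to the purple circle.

turn left 80°, forward 5.4 m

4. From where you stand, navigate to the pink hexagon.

turn left 42°, forward 2.2 m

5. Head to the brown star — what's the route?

turn left 100°, forward 2.1 m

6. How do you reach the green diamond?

turn left 18°, forward 6.5 m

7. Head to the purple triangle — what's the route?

turn left 10°, forward 5.7 m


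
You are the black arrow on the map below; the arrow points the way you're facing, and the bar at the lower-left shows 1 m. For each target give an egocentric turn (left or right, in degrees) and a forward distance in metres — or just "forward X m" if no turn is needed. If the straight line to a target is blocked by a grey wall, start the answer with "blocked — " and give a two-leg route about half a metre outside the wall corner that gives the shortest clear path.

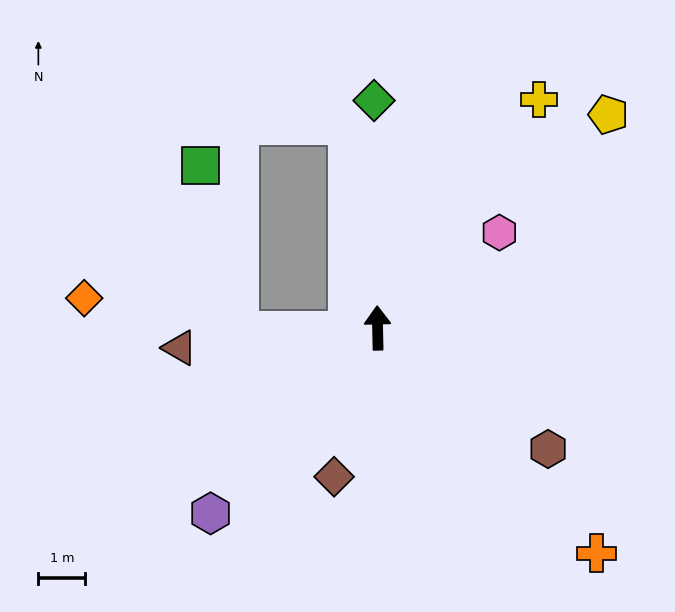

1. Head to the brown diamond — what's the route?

turn left 162°, forward 3.3 m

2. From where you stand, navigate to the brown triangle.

turn left 94°, forward 4.2 m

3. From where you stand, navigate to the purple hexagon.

turn left 137°, forward 5.3 m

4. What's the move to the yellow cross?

turn right 36°, forward 6.0 m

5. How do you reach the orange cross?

turn right 137°, forward 6.7 m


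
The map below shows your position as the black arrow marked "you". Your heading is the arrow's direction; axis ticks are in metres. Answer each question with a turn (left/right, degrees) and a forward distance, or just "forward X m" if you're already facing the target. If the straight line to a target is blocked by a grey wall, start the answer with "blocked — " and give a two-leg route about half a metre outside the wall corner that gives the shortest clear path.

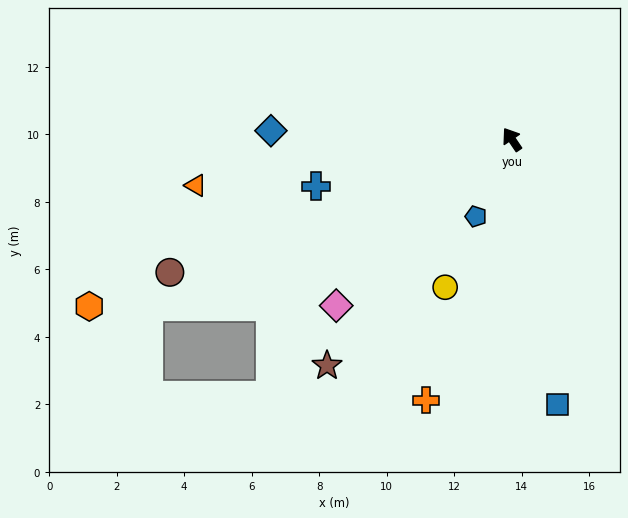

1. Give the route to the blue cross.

turn left 69°, forward 6.0 m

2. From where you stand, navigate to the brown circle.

turn left 77°, forward 10.9 m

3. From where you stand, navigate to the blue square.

turn left 156°, forward 8.0 m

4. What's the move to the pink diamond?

turn left 99°, forward 7.2 m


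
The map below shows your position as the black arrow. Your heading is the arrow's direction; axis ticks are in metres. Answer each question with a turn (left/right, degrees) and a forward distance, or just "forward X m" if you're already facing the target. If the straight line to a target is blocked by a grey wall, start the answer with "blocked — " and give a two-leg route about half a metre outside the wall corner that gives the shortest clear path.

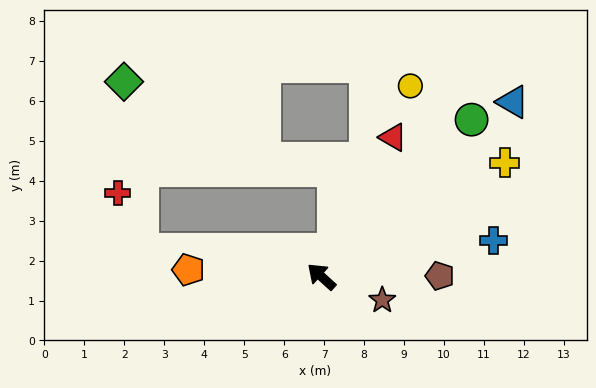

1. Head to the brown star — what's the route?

turn right 159°, forward 1.6 m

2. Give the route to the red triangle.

turn right 75°, forward 3.9 m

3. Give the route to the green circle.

turn right 92°, forward 5.4 m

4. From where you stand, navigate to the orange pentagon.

turn left 39°, forward 3.3 m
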